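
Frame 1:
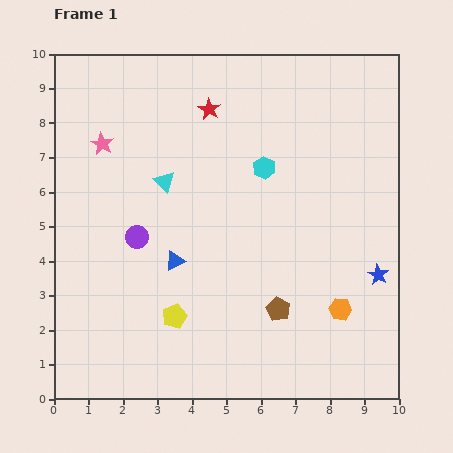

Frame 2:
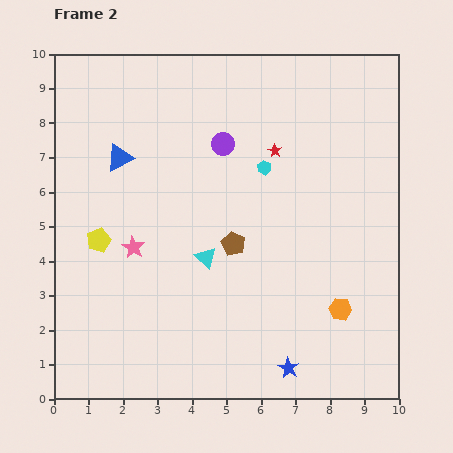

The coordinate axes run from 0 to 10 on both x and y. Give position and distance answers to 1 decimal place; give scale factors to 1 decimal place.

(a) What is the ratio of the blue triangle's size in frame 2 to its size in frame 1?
1.4×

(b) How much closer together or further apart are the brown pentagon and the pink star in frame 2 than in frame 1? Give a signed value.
-4.1

Distance in frame 1: 7.0. Distance in frame 2: 2.9.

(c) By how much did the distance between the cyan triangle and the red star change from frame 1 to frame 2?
+1.2

Distance in frame 1: 2.5. Distance in frame 2: 3.7.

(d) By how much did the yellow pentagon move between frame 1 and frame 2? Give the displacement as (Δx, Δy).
(-2.2, 2.2)

The yellow pentagon was at (3.5, 2.4) in frame 1 and (1.3, 4.6) in frame 2.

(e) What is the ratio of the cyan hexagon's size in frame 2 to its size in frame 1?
0.6×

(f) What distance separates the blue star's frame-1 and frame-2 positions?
3.7

The blue star moved from (9.4, 3.6) to (6.8, 0.9), a distance of √(2.6² + 2.7²) ≈ 3.7.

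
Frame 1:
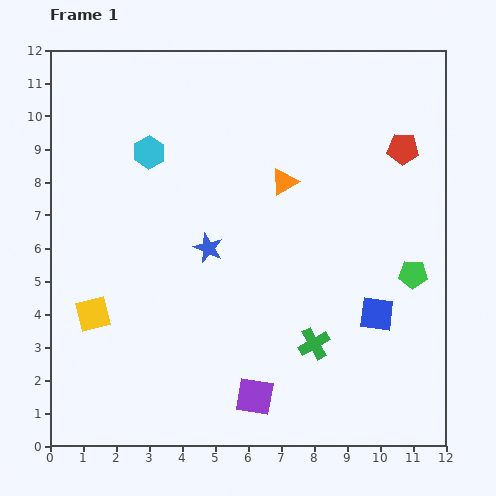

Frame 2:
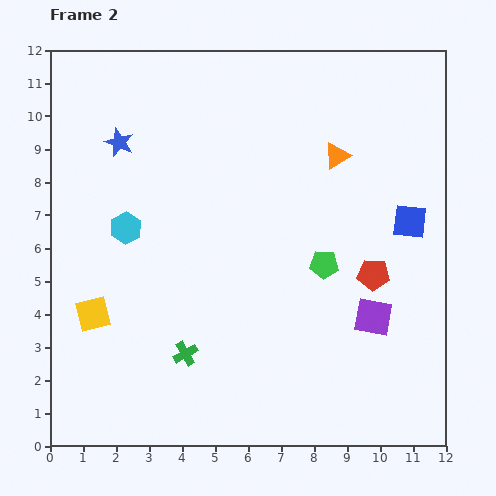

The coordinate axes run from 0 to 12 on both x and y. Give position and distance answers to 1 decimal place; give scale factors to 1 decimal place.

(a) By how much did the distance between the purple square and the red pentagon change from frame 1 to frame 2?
-7.4

Distance in frame 1: 8.7. Distance in frame 2: 1.3.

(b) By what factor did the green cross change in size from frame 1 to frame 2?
0.8×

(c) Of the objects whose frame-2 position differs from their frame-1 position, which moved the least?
the orange triangle

(moved 1.8)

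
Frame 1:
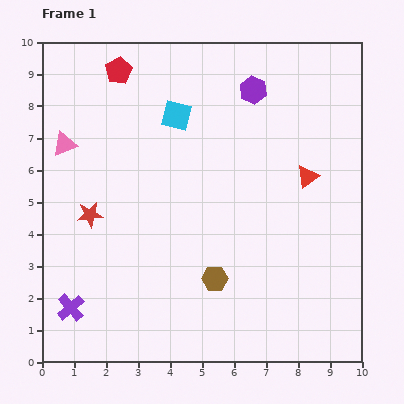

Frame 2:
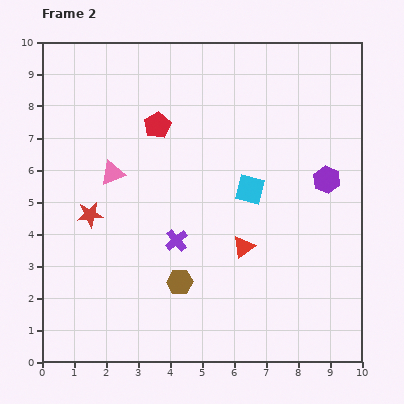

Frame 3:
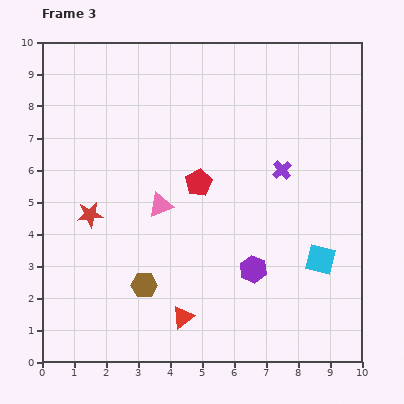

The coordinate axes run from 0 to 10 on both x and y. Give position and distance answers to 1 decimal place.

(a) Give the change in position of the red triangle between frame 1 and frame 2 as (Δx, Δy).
(-2.0, -2.2)

The red triangle was at (8.3, 5.8) in frame 1 and (6.3, 3.6) in frame 2.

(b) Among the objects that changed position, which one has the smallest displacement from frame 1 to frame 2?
the brown hexagon

(moved 1.1)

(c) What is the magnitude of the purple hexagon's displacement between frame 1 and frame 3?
5.6

The purple hexagon moved from (6.6, 8.5) to (6.6, 2.9), a distance of √(0.0² + 5.6²) ≈ 5.6.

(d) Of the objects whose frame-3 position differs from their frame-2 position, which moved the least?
the brown hexagon

(moved 1.1)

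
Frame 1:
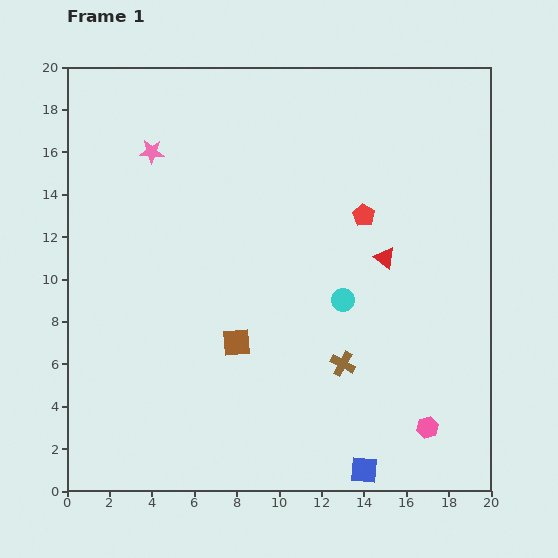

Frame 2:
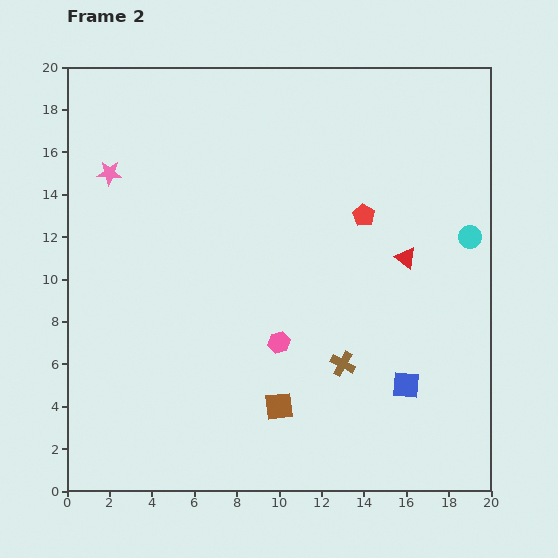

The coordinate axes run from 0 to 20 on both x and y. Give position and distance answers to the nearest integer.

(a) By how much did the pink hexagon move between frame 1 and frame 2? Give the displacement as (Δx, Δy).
(-7, 4)

The pink hexagon was at (17, 3) in frame 1 and (10, 7) in frame 2.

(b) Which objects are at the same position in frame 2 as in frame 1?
the brown cross, the red pentagon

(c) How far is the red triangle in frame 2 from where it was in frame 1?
1

The red triangle moved from (15, 11) to (16, 11), a distance of √(1² + 0²) ≈ 1.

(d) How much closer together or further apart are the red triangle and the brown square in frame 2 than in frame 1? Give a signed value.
+1

Distance in frame 1: 8. Distance in frame 2: 9.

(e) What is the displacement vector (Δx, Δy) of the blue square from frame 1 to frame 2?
(2, 4)

The blue square was at (14, 1) in frame 1 and (16, 5) in frame 2.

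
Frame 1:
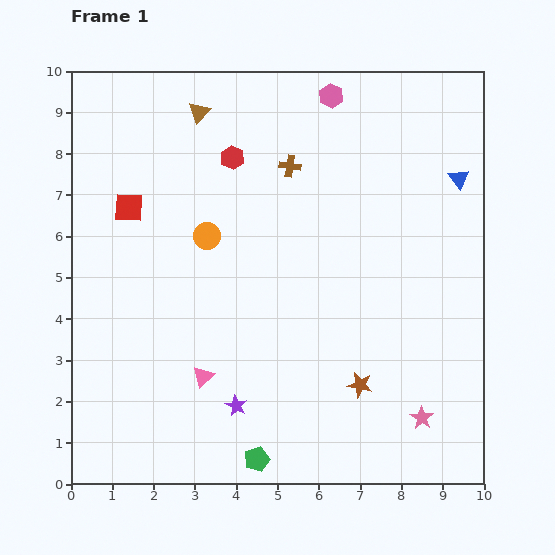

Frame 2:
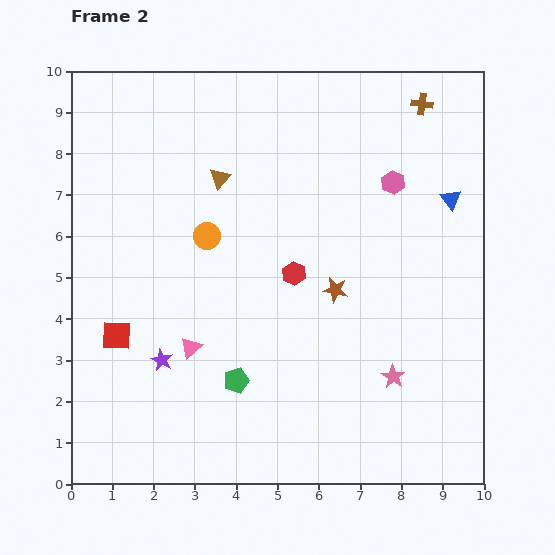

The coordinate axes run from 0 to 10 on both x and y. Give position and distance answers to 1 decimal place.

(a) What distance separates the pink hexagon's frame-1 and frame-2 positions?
2.6

The pink hexagon moved from (6.3, 9.4) to (7.8, 7.3), a distance of √(1.5² + 2.1²) ≈ 2.6.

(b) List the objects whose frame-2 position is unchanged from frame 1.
the orange circle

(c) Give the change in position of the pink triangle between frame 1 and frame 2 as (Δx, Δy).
(-0.3, 0.7)

The pink triangle was at (3.2, 2.6) in frame 1 and (2.9, 3.3) in frame 2.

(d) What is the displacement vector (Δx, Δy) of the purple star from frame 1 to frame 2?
(-1.8, 1.1)

The purple star was at (4.0, 1.9) in frame 1 and (2.2, 3.0) in frame 2.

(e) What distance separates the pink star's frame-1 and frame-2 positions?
1.2

The pink star moved from (8.5, 1.6) to (7.8, 2.6), a distance of √(0.7² + 1.0²) ≈ 1.2.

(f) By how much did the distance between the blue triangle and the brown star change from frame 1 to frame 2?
-1.9

Distance in frame 1: 5.5. Distance in frame 2: 3.6.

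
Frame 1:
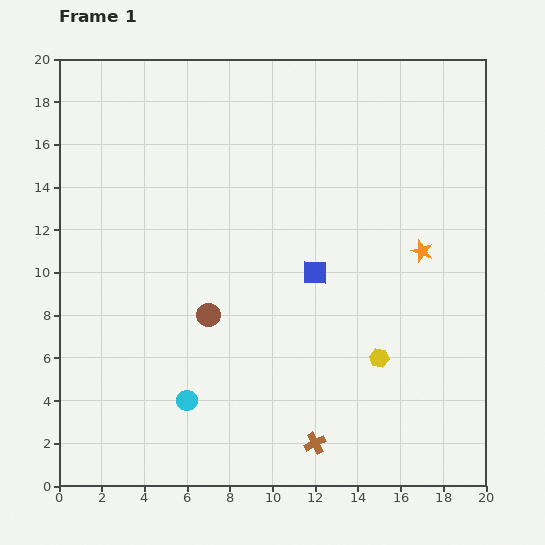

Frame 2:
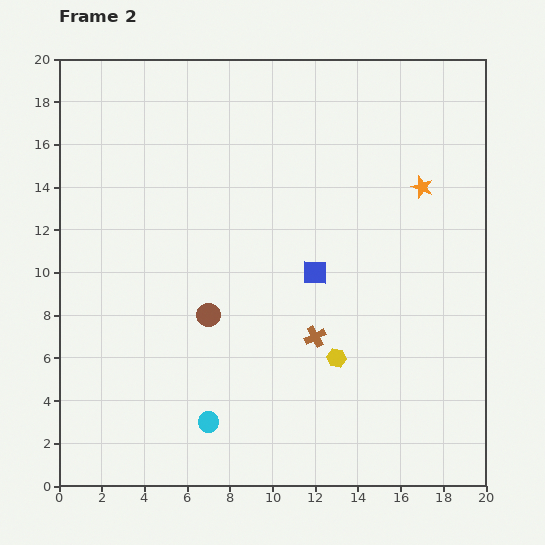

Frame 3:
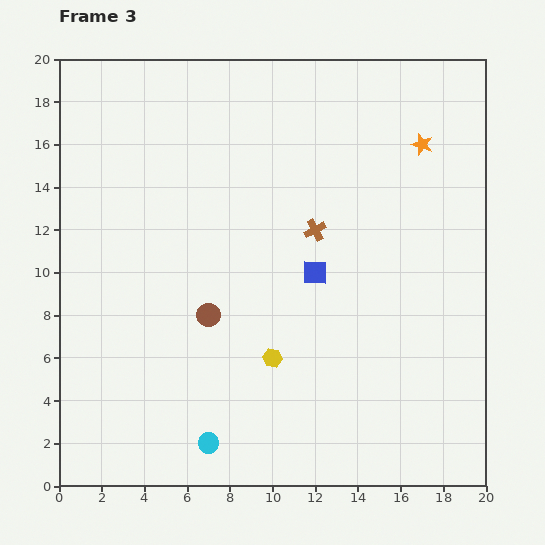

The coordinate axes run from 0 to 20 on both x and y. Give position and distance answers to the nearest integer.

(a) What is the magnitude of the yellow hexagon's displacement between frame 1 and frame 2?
2

The yellow hexagon moved from (15, 6) to (13, 6), a distance of √(2² + 0²) ≈ 2.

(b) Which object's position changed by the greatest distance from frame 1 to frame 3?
the brown cross

(moved 10; next 5)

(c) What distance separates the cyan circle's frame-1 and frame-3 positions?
2

The cyan circle moved from (6, 4) to (7, 2), a distance of √(1² + 2²) ≈ 2.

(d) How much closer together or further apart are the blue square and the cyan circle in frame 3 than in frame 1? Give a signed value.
+1

Distance in frame 1: 8. Distance in frame 3: 9.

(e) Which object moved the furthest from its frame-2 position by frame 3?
the brown cross

(moved 5; next 3)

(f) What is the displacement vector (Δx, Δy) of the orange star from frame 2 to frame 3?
(0, 2)

The orange star was at (17, 14) in frame 2 and (17, 16) in frame 3.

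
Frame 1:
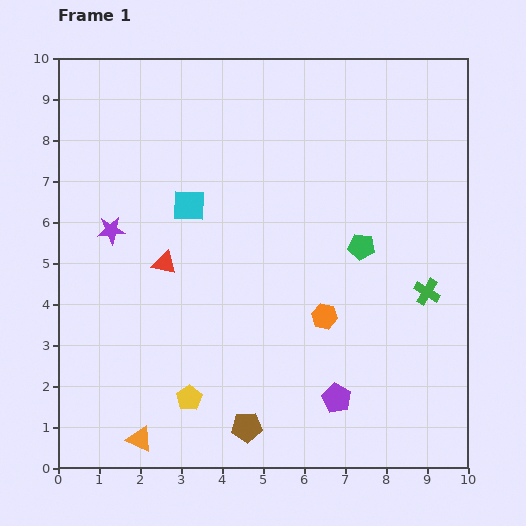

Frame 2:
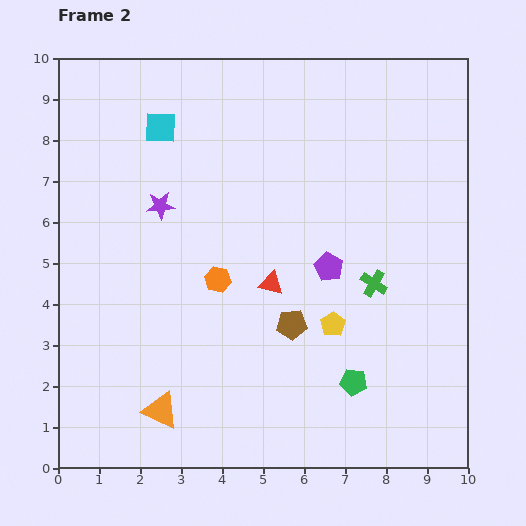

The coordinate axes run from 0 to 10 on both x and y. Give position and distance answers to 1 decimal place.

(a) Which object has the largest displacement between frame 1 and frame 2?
the yellow pentagon

(moved 3.9; next 3.3)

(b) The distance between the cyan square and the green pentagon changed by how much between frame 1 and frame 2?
+3.5

Distance in frame 1: 4.3. Distance in frame 2: 7.8.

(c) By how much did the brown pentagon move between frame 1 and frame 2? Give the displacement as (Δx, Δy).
(1.1, 2.5)

The brown pentagon was at (4.6, 1.0) in frame 1 and (5.7, 3.5) in frame 2.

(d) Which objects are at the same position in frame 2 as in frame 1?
none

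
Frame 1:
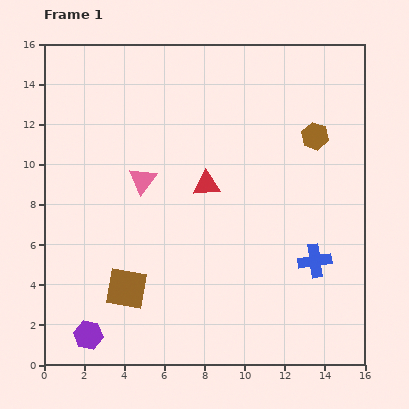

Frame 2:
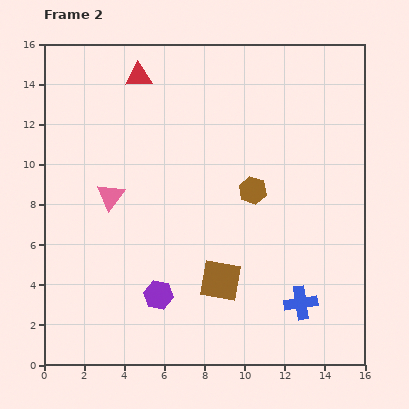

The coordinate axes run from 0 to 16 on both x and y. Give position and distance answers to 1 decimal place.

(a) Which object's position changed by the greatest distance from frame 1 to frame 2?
the red triangle

(moved 6.4; next 4.7)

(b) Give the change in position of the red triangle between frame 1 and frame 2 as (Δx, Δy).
(-3.4, 5.4)

The red triangle was at (8.1, 9.0) in frame 1 and (4.7, 14.4) in frame 2.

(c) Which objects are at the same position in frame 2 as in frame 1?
none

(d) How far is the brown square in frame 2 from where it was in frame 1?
4.7

The brown square moved from (4.1, 3.8) to (8.8, 4.2), a distance of √(4.7² + 0.4²) ≈ 4.7.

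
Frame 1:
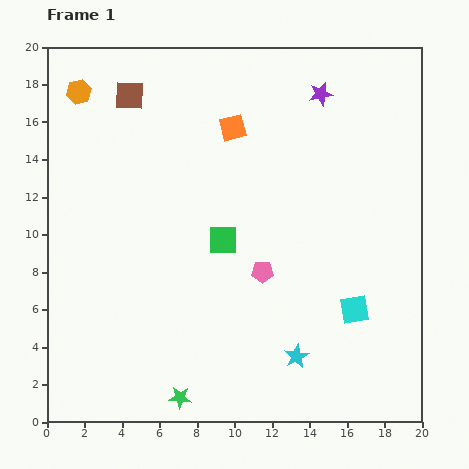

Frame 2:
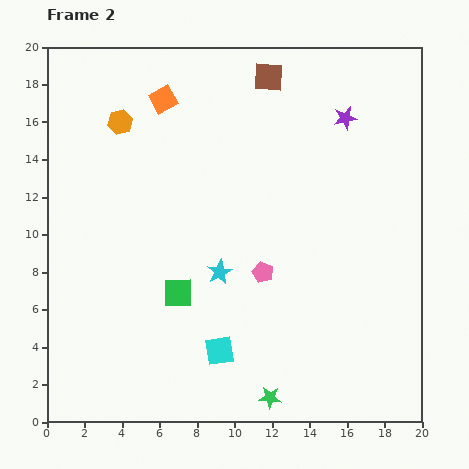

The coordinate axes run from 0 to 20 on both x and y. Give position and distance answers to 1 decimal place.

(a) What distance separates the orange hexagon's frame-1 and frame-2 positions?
2.7

The orange hexagon moved from (1.7, 17.6) to (3.9, 16.0), a distance of √(2.2² + 1.6²) ≈ 2.7.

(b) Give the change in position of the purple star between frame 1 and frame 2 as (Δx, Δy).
(1.3, -1.3)

The purple star was at (14.6, 17.5) in frame 1 and (15.9, 16.2) in frame 2.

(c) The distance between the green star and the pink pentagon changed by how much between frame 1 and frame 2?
-1.3

Distance in frame 1: 8.0. Distance in frame 2: 6.7.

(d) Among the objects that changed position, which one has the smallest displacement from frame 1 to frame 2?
the purple star

(moved 1.8)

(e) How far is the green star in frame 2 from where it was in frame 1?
4.8

The green star moved from (7.1, 1.3) to (11.9, 1.3), a distance of √(4.8² + 0.0²) ≈ 4.8.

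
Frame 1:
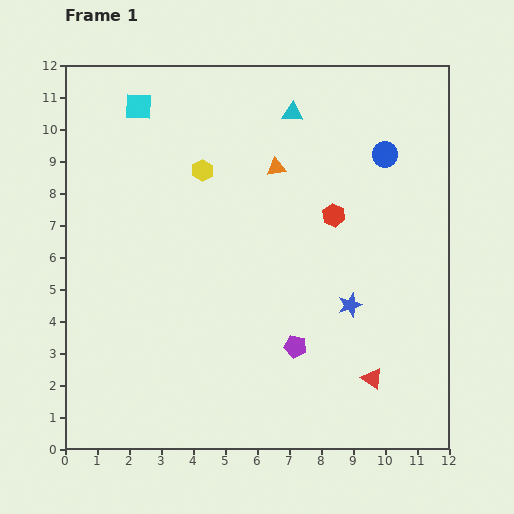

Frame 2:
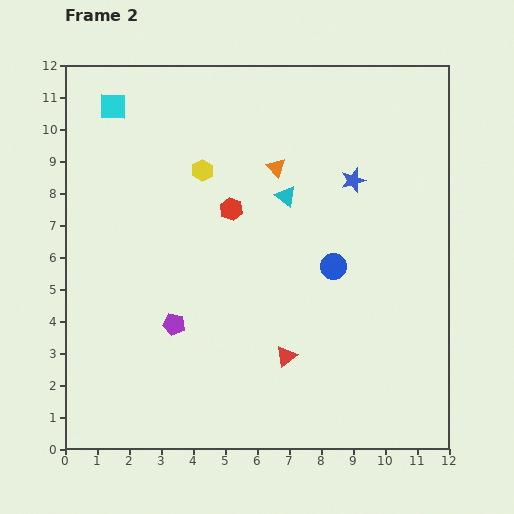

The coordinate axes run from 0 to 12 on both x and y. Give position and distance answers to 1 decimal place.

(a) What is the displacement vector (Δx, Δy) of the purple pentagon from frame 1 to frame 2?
(-3.8, 0.7)

The purple pentagon was at (7.2, 3.2) in frame 1 and (3.4, 3.9) in frame 2.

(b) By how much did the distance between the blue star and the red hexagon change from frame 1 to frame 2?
+1.1

Distance in frame 1: 2.8. Distance in frame 2: 3.9.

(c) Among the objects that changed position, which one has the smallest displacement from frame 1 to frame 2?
the cyan square

(moved 0.8)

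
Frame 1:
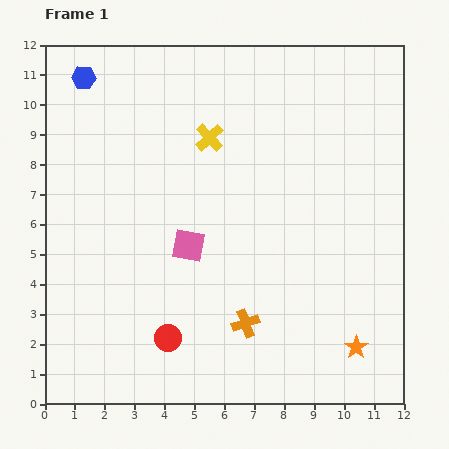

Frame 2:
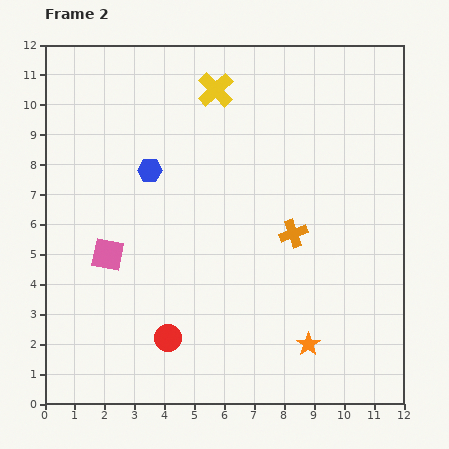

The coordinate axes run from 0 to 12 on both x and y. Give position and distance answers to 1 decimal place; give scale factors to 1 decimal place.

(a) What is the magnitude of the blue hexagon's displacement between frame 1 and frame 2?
3.8

The blue hexagon moved from (1.3, 10.9) to (3.5, 7.8), a distance of √(2.2² + 3.1²) ≈ 3.8.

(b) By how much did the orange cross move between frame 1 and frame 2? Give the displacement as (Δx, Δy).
(1.6, 3.0)

The orange cross was at (6.7, 2.7) in frame 1 and (8.3, 5.7) in frame 2.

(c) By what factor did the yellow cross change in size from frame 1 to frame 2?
1.3×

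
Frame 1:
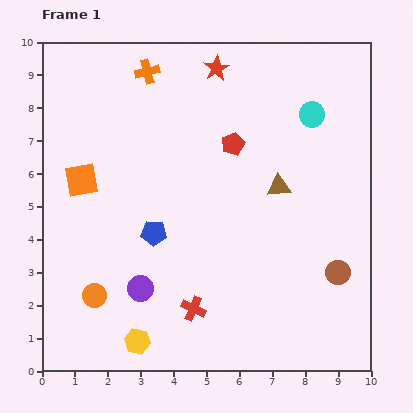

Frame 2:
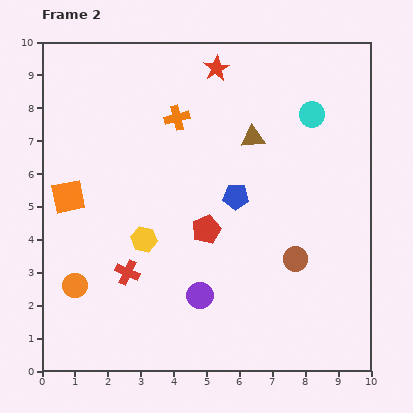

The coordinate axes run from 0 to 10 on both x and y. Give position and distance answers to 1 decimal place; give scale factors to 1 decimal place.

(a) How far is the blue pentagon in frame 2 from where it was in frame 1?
2.7

The blue pentagon moved from (3.4, 4.2) to (5.9, 5.3), a distance of √(2.5² + 1.1²) ≈ 2.7.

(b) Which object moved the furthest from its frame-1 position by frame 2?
the yellow hexagon

(moved 3.1; next 2.7)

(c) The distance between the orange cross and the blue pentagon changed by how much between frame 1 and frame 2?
-1.9

Distance in frame 1: 4.9. Distance in frame 2: 3.0.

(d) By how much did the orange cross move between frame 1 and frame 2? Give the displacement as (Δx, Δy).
(0.9, -1.4)

The orange cross was at (3.2, 9.1) in frame 1 and (4.1, 7.7) in frame 2.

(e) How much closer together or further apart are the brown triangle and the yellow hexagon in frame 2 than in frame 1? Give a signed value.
-1.9

Distance in frame 1: 6.4. Distance in frame 2: 4.5.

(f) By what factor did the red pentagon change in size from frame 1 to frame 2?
1.3×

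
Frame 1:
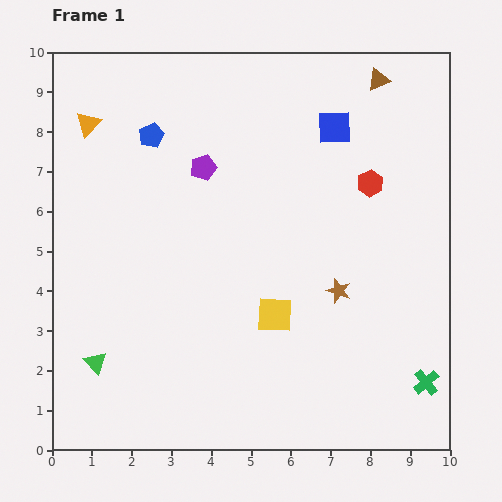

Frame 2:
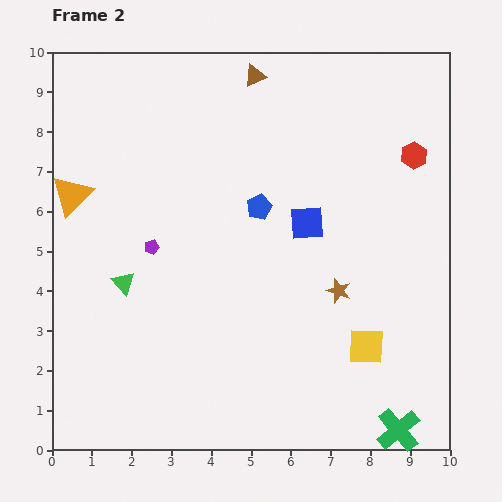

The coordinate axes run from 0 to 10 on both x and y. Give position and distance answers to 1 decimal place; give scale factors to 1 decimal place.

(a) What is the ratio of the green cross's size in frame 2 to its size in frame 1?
1.7×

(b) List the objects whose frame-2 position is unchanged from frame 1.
the brown star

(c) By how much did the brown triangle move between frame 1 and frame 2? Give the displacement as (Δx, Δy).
(-3.1, 0.1)

The brown triangle was at (8.2, 9.3) in frame 1 and (5.1, 9.4) in frame 2.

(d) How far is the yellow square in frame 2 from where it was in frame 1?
2.4

The yellow square moved from (5.6, 3.4) to (7.9, 2.6), a distance of √(2.3² + 0.8²) ≈ 2.4.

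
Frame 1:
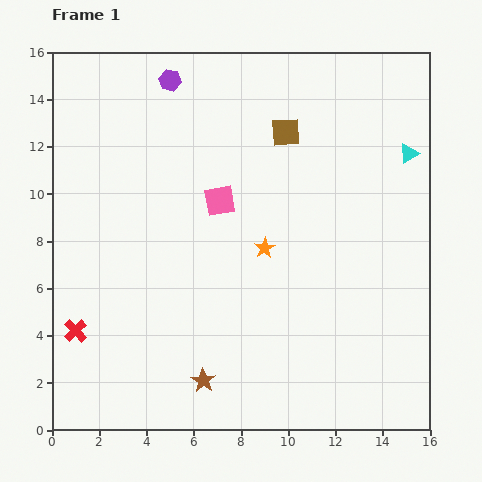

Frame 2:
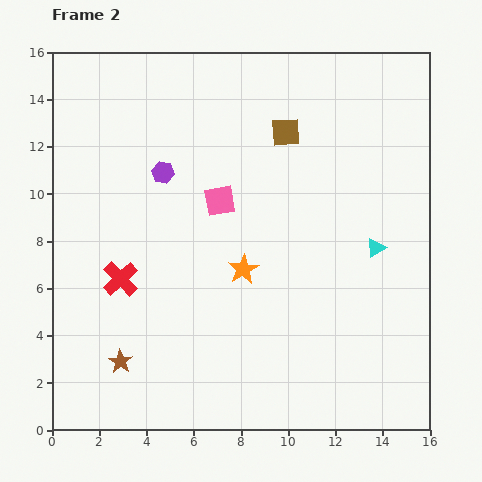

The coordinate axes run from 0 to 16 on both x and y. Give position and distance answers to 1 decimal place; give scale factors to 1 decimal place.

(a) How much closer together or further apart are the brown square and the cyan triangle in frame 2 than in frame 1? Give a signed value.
+0.9

Distance in frame 1: 5.3. Distance in frame 2: 6.2.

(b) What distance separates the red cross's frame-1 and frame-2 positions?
2.9

The red cross moved from (1.0, 4.2) to (2.9, 6.4), a distance of √(1.9² + 2.2²) ≈ 2.9.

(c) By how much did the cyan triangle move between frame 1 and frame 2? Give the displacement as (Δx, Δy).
(-1.4, -4.0)

The cyan triangle was at (15.1, 11.7) in frame 1 and (13.7, 7.7) in frame 2.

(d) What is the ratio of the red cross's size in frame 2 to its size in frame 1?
1.5×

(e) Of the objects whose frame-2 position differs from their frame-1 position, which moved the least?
the orange star

(moved 1.3)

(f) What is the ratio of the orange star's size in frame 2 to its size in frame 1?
1.4×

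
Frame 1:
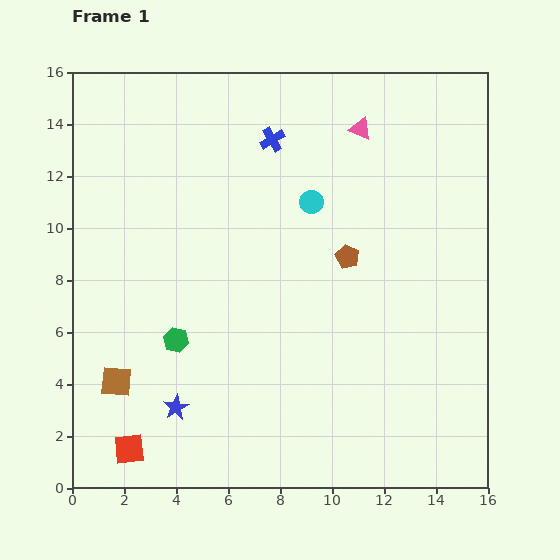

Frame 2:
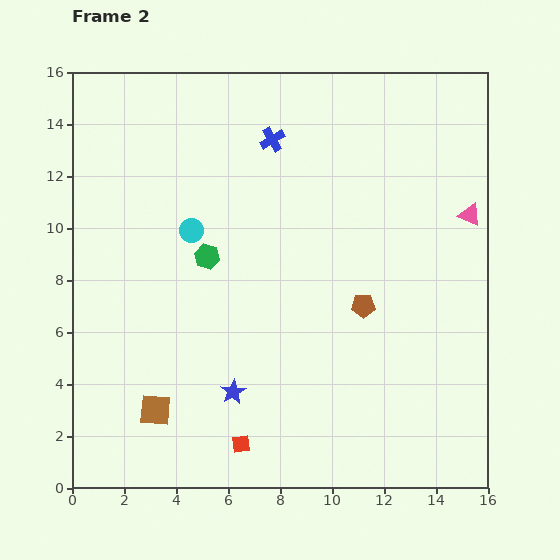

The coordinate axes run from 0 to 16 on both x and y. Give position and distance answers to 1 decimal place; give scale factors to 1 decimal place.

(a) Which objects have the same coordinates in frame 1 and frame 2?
the blue cross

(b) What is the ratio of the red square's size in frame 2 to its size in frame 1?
0.6×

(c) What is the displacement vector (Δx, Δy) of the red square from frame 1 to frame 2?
(4.3, 0.2)

The red square was at (2.2, 1.5) in frame 1 and (6.5, 1.7) in frame 2.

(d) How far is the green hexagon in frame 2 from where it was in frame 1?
3.4

The green hexagon moved from (4.0, 5.7) to (5.2, 8.9), a distance of √(1.2² + 3.2²) ≈ 3.4.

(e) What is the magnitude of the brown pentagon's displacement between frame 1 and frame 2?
2.0

The brown pentagon moved from (10.6, 8.9) to (11.2, 7.0), a distance of √(0.6² + 1.9²) ≈ 2.0.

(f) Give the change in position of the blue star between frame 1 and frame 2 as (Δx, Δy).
(2.2, 0.6)

The blue star was at (4.0, 3.1) in frame 1 and (6.2, 3.7) in frame 2.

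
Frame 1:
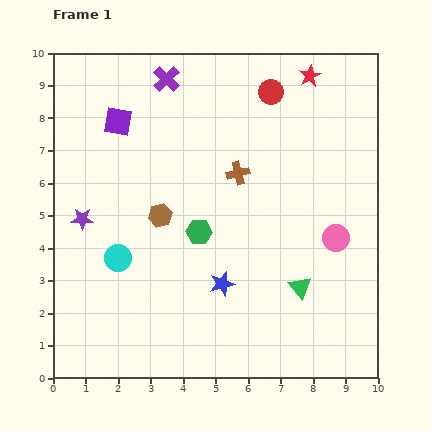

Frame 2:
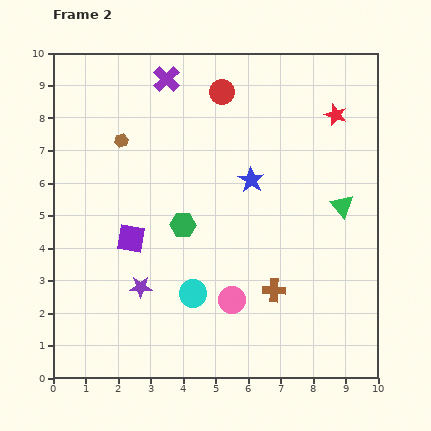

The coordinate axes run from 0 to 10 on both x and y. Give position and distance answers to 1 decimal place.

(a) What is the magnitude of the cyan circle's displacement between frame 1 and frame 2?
2.5

The cyan circle moved from (2.0, 3.7) to (4.3, 2.6), a distance of √(2.3² + 1.1²) ≈ 2.5.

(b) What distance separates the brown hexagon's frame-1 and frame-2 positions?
2.6

The brown hexagon moved from (3.3, 5.0) to (2.1, 7.3), a distance of √(1.2² + 2.3²) ≈ 2.6.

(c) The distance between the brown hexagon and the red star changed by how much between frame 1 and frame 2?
+0.3

Distance in frame 1: 6.3. Distance in frame 2: 6.6.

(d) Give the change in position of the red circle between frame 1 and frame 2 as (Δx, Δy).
(-1.5, 0.0)

The red circle was at (6.7, 8.8) in frame 1 and (5.2, 8.8) in frame 2.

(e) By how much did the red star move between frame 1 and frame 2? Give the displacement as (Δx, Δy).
(0.8, -1.2)

The red star was at (7.9, 9.3) in frame 1 and (8.7, 8.1) in frame 2.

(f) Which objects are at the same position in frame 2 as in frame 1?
the purple cross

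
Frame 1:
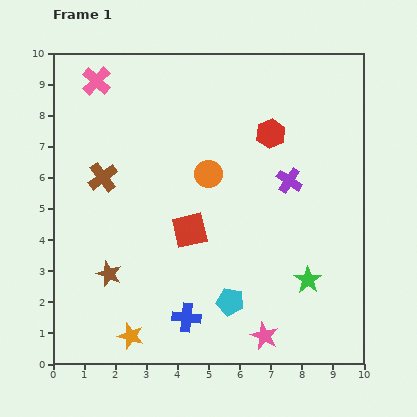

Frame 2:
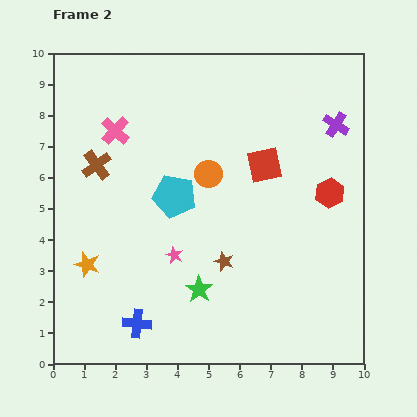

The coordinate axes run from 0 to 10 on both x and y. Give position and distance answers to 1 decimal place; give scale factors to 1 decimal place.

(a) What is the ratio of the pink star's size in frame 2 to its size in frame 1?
0.6×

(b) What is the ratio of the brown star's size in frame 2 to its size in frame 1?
0.7×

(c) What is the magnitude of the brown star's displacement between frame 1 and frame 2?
3.7

The brown star moved from (1.8, 2.9) to (5.5, 3.3), a distance of √(3.7² + 0.4²) ≈ 3.7.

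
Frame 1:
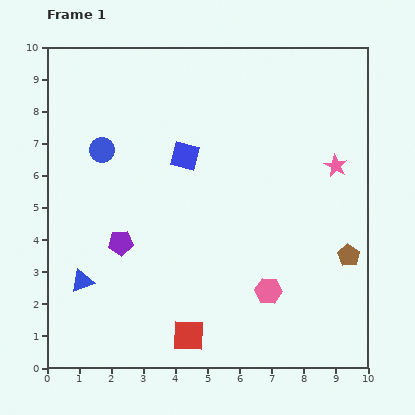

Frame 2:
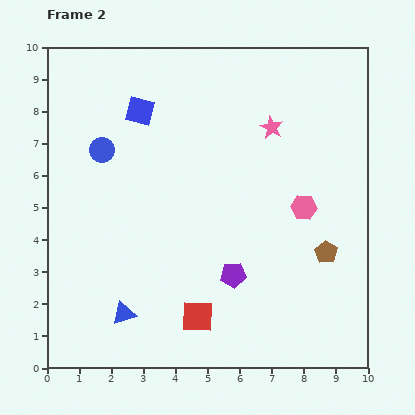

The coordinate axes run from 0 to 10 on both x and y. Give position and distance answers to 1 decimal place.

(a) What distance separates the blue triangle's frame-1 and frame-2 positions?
1.6

The blue triangle moved from (1.1, 2.7) to (2.4, 1.7), a distance of √(1.3² + 1.0²) ≈ 1.6.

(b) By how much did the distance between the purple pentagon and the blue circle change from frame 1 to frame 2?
+2.7

Distance in frame 1: 3.0. Distance in frame 2: 5.7.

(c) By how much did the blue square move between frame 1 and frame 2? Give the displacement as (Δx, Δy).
(-1.4, 1.4)

The blue square was at (4.3, 6.6) in frame 1 and (2.9, 8.0) in frame 2.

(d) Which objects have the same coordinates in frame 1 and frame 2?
the blue circle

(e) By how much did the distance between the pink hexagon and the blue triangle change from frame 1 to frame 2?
+0.7

Distance in frame 1: 5.8. Distance in frame 2: 6.5.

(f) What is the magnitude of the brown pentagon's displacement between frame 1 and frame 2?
0.7

The brown pentagon moved from (9.4, 3.5) to (8.7, 3.6), a distance of √(0.7² + 0.1²) ≈ 0.7.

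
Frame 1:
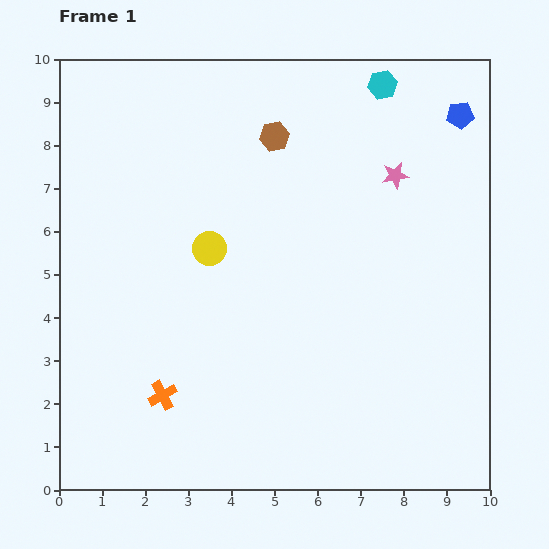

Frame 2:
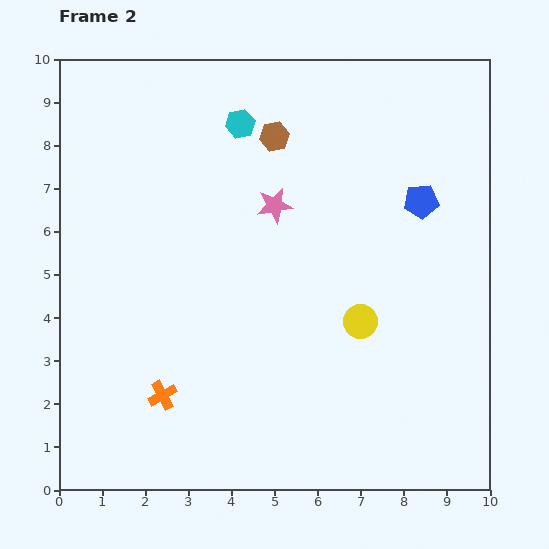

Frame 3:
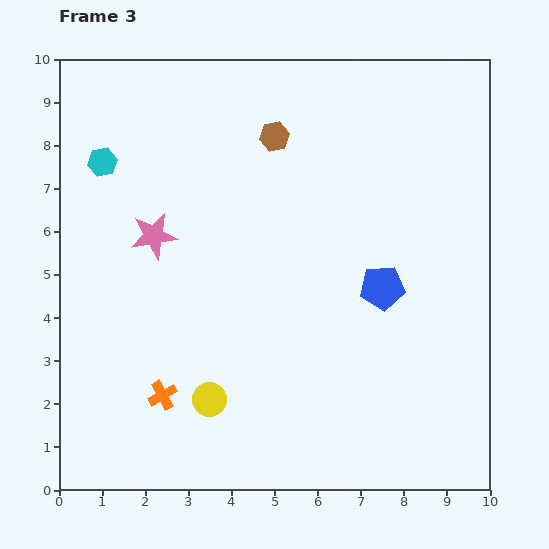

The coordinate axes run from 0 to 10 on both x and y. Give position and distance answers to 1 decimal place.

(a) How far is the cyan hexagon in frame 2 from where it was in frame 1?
3.4

The cyan hexagon moved from (7.5, 9.4) to (4.2, 8.5), a distance of √(3.3² + 0.9²) ≈ 3.4.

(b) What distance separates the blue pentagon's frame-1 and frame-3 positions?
4.4

The blue pentagon moved from (9.3, 8.7) to (7.5, 4.7), a distance of √(1.8² + 4.0²) ≈ 4.4.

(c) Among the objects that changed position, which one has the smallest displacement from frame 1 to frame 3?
the yellow circle

(moved 3.5)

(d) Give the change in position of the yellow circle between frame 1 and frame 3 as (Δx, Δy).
(0.0, -3.5)

The yellow circle was at (3.5, 5.6) in frame 1 and (3.5, 2.1) in frame 3.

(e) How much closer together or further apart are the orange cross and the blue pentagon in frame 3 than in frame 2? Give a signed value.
-1.8

Distance in frame 2: 7.5. Distance in frame 3: 5.7.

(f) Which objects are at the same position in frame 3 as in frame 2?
the brown hexagon, the orange cross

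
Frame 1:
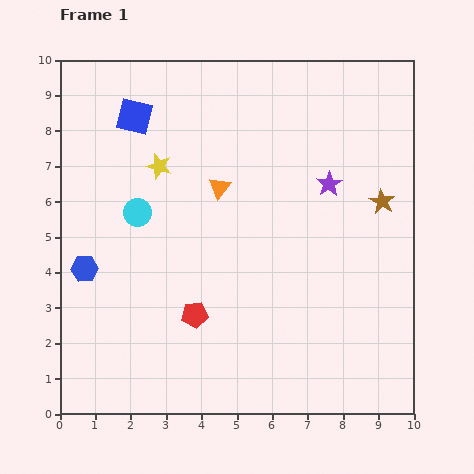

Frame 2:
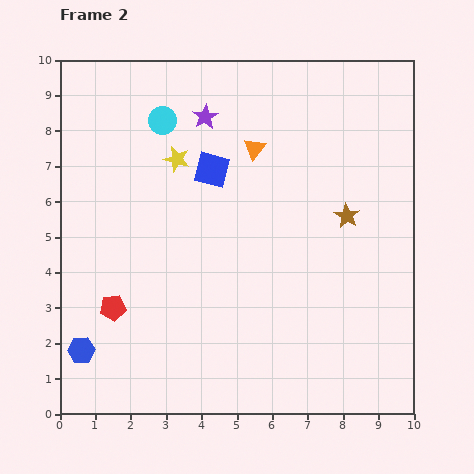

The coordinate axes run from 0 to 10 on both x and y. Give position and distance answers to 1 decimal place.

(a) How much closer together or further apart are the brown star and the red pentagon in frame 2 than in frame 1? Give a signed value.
+0.9

Distance in frame 1: 6.2. Distance in frame 2: 7.1.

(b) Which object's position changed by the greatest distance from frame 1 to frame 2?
the purple star

(moved 4.0; next 2.7)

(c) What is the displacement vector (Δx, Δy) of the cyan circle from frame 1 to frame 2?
(0.7, 2.6)

The cyan circle was at (2.2, 5.7) in frame 1 and (2.9, 8.3) in frame 2.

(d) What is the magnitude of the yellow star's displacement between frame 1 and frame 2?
0.5

The yellow star moved from (2.8, 7.0) to (3.3, 7.2), a distance of √(0.5² + 0.2²) ≈ 0.5.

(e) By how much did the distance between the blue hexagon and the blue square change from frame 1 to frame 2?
+1.8

Distance in frame 1: 4.5. Distance in frame 2: 6.3.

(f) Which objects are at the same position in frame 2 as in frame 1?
none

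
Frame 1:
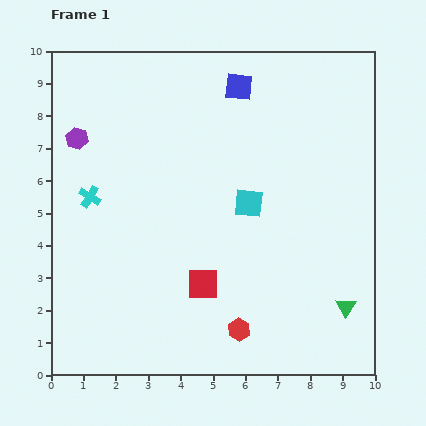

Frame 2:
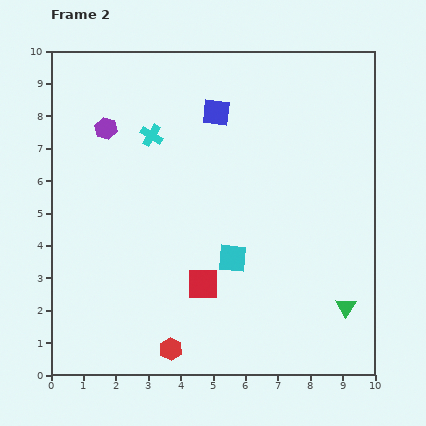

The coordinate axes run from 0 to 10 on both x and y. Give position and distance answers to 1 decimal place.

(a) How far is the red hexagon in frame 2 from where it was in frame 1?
2.2

The red hexagon moved from (5.8, 1.4) to (3.7, 0.8), a distance of √(2.1² + 0.6²) ≈ 2.2.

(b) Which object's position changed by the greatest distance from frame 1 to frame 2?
the cyan cross

(moved 2.7; next 2.2)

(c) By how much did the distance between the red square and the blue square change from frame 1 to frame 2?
-0.9

Distance in frame 1: 6.2. Distance in frame 2: 5.3.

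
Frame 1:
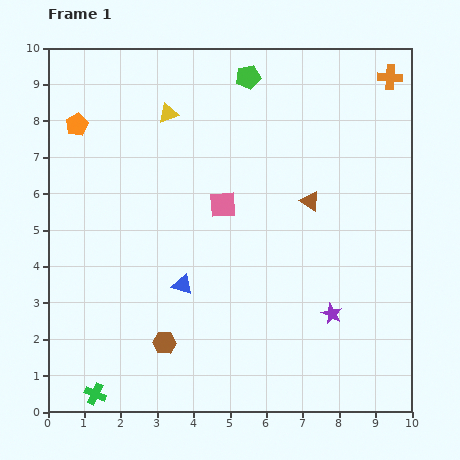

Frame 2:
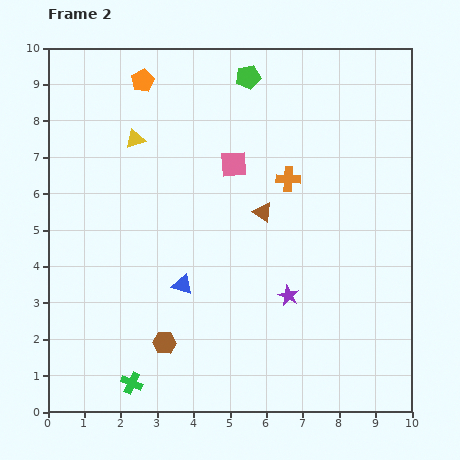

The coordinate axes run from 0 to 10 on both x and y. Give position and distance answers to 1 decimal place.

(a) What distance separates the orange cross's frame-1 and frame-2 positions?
4.0

The orange cross moved from (9.4, 9.2) to (6.6, 6.4), a distance of √(2.8² + 2.8²) ≈ 4.0.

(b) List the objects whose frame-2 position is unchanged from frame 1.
the green pentagon, the brown hexagon, the blue triangle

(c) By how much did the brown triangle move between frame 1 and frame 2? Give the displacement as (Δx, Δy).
(-1.3, -0.3)

The brown triangle was at (7.2, 5.8) in frame 1 and (5.9, 5.5) in frame 2.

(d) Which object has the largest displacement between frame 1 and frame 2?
the orange cross

(moved 4.0; next 2.2)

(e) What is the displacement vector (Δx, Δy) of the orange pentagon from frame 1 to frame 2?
(1.8, 1.2)

The orange pentagon was at (0.8, 7.9) in frame 1 and (2.6, 9.1) in frame 2.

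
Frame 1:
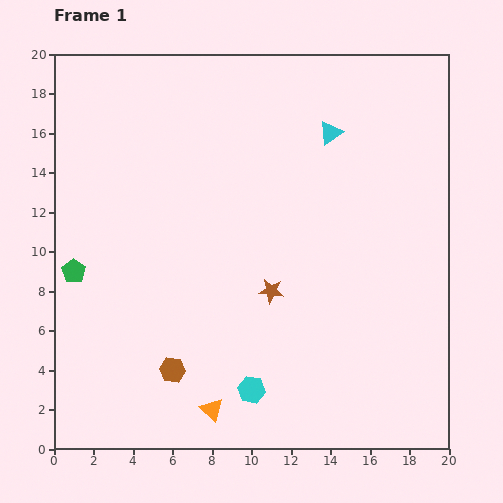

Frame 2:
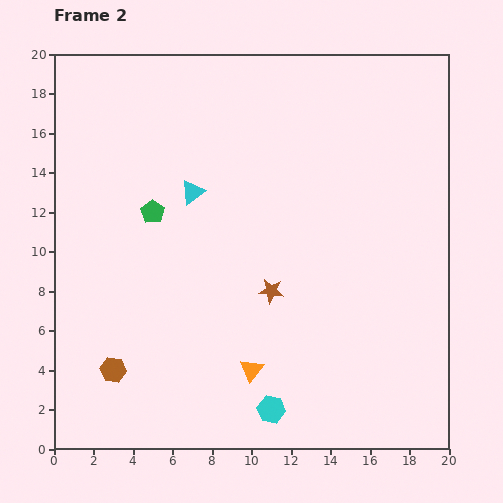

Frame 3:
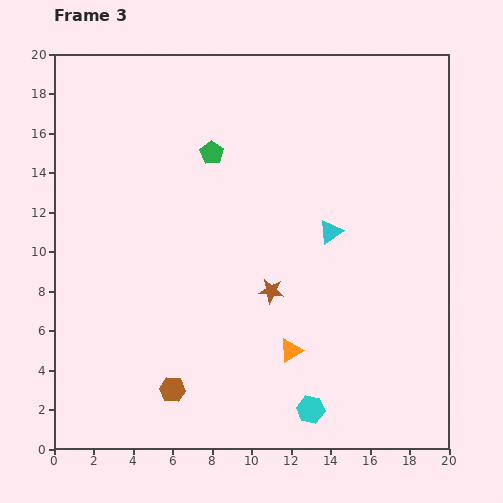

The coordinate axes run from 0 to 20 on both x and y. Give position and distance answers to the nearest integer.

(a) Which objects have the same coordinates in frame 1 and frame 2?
the brown star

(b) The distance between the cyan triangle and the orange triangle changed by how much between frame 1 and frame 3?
-9

Distance in frame 1: 15. Distance in frame 3: 6.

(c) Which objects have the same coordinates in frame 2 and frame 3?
the brown star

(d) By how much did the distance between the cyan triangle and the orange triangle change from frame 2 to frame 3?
-3

Distance in frame 2: 9. Distance in frame 3: 6.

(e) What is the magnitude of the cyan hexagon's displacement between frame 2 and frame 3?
2

The cyan hexagon moved from (11, 2) to (13, 2), a distance of √(2² + 0²) ≈ 2.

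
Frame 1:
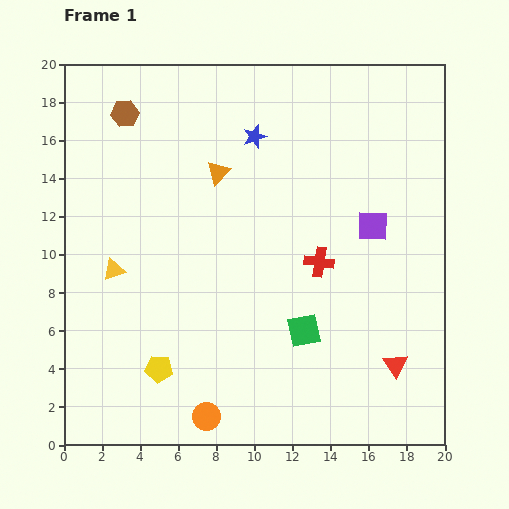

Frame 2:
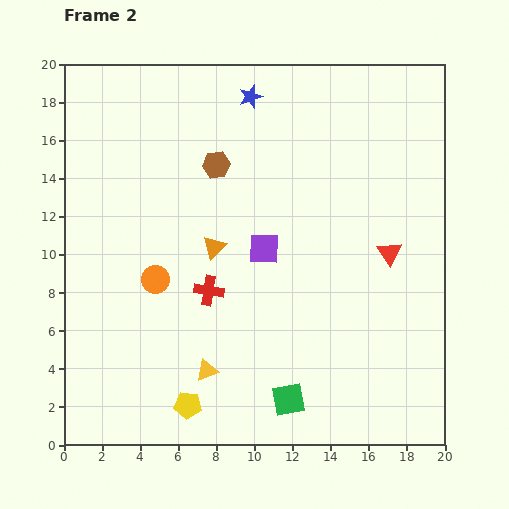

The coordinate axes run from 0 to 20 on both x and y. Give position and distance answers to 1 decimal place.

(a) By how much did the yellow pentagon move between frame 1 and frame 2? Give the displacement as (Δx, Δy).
(1.5, -1.9)

The yellow pentagon was at (5.0, 4.0) in frame 1 and (6.5, 2.1) in frame 2.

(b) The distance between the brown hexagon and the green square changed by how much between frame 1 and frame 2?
-1.9

Distance in frame 1: 14.8. Distance in frame 2: 12.9.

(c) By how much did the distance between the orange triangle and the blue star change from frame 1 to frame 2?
+5.4

Distance in frame 1: 2.7. Distance in frame 2: 8.1.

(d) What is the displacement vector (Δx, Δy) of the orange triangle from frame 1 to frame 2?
(-0.2, -3.9)

The orange triangle was at (8.1, 14.3) in frame 1 and (7.9, 10.4) in frame 2.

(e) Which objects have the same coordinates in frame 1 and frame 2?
none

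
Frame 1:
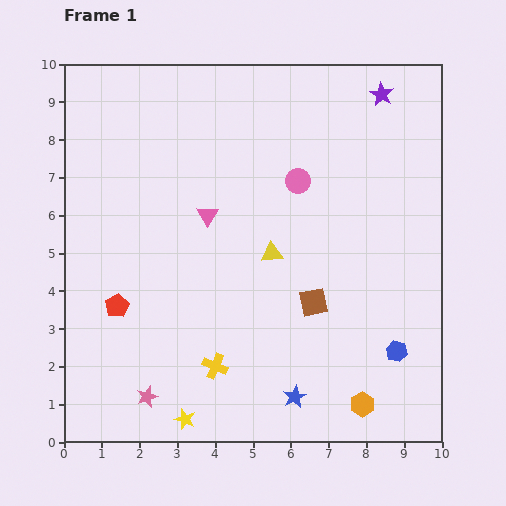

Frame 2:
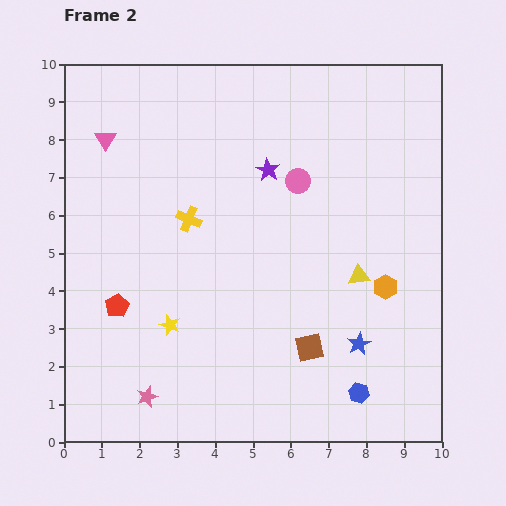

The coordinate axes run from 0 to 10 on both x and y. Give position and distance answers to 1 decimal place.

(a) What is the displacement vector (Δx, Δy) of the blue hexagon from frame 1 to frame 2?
(-1.0, -1.1)

The blue hexagon was at (8.8, 2.4) in frame 1 and (7.8, 1.3) in frame 2.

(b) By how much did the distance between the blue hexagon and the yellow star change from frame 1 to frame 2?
-0.6

Distance in frame 1: 5.9. Distance in frame 2: 5.3.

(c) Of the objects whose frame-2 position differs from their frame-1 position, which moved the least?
the brown square

(moved 1.2)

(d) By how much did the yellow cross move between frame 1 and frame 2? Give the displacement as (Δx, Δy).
(-0.7, 3.9)

The yellow cross was at (4.0, 2.0) in frame 1 and (3.3, 5.9) in frame 2.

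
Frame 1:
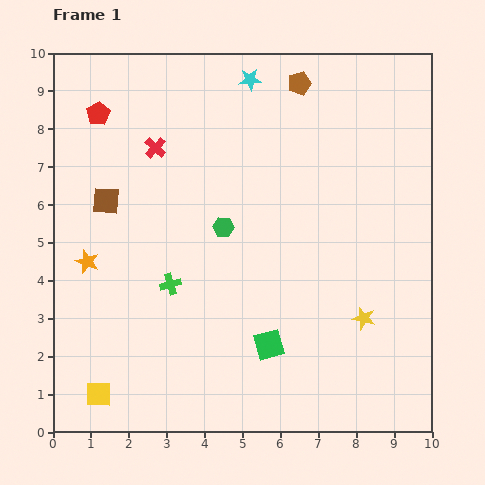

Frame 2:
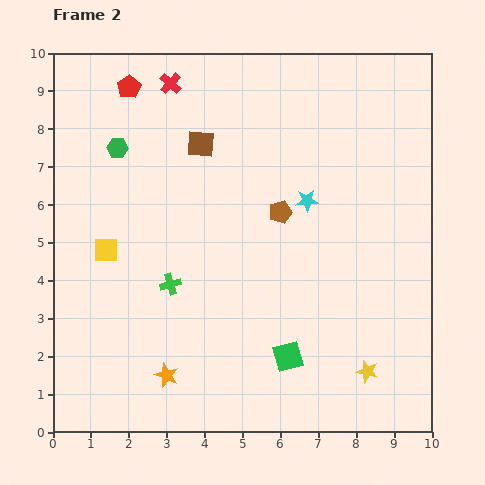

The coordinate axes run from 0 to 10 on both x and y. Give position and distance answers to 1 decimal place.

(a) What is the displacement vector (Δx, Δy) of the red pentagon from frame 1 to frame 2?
(0.8, 0.7)

The red pentagon was at (1.2, 8.4) in frame 1 and (2.0, 9.1) in frame 2.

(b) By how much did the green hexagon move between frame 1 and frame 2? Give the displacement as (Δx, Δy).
(-2.8, 2.1)

The green hexagon was at (4.5, 5.4) in frame 1 and (1.7, 7.5) in frame 2.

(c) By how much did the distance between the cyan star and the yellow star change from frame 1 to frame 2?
-2.2

Distance in frame 1: 7.0. Distance in frame 2: 4.8.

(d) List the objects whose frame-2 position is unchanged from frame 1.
the green cross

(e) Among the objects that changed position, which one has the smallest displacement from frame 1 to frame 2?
the green square

(moved 0.6)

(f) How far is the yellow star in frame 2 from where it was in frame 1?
1.4

The yellow star moved from (8.2, 3.0) to (8.3, 1.6), a distance of √(0.1² + 1.4²) ≈ 1.4.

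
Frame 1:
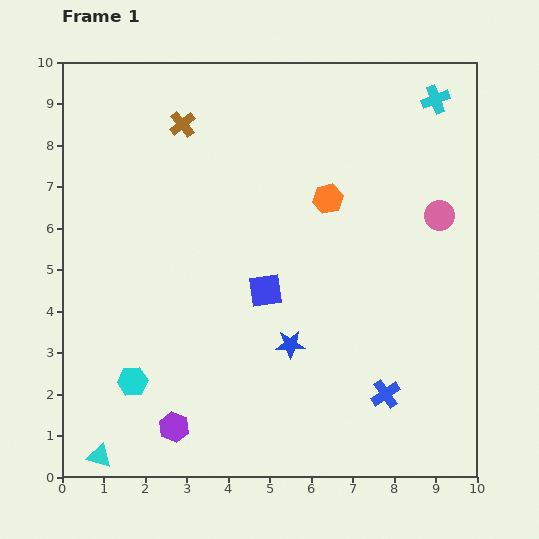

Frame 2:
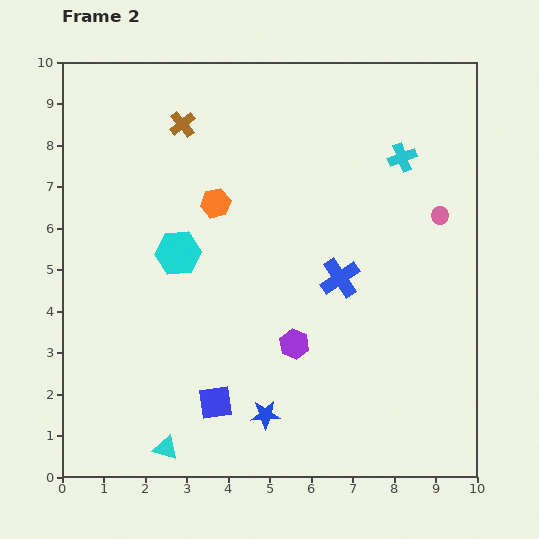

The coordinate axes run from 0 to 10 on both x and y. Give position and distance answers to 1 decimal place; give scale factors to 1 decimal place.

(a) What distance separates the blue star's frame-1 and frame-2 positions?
1.8

The blue star moved from (5.5, 3.2) to (4.9, 1.5), a distance of √(0.6² + 1.7²) ≈ 1.8.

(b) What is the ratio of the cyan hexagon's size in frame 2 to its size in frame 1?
1.5×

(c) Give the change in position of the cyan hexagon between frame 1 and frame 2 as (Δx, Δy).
(1.1, 3.1)

The cyan hexagon was at (1.7, 2.3) in frame 1 and (2.8, 5.4) in frame 2.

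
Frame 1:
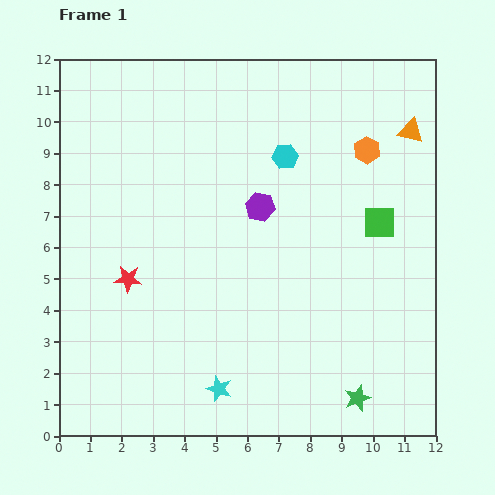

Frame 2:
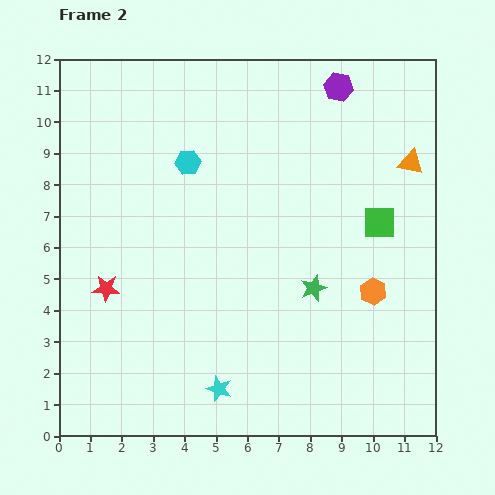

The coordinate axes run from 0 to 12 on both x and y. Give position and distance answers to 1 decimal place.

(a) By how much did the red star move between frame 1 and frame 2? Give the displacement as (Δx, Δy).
(-0.7, -0.3)

The red star was at (2.2, 5.0) in frame 1 and (1.5, 4.7) in frame 2.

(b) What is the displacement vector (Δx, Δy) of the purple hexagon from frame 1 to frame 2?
(2.5, 3.8)

The purple hexagon was at (6.4, 7.3) in frame 1 and (8.9, 11.1) in frame 2.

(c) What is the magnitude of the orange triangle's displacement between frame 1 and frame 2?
1.0

The orange triangle moved from (11.2, 9.7) to (11.2, 8.7), a distance of √(0.0² + 1.0²) ≈ 1.0.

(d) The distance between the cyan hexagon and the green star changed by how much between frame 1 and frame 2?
-2.3

Distance in frame 1: 8.0. Distance in frame 2: 5.7.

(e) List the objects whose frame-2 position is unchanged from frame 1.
the cyan star, the green square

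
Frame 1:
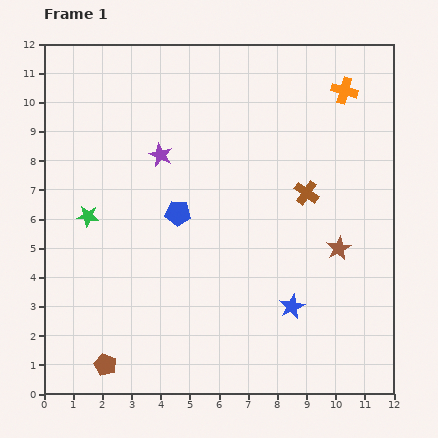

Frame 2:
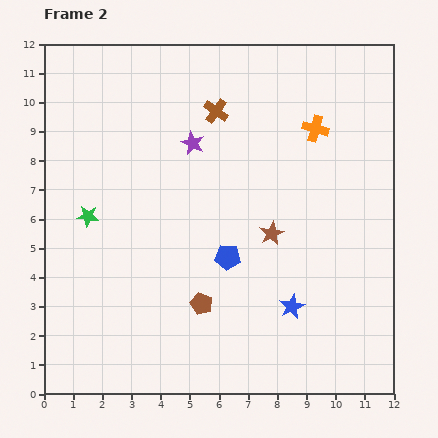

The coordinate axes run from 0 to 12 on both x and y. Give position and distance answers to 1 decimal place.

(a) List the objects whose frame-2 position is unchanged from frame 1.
the blue star, the green star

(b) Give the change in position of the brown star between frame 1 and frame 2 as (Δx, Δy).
(-2.3, 0.5)

The brown star was at (10.1, 5.0) in frame 1 and (7.8, 5.5) in frame 2.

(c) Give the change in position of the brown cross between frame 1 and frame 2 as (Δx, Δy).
(-3.1, 2.8)

The brown cross was at (9.0, 6.9) in frame 1 and (5.9, 9.7) in frame 2.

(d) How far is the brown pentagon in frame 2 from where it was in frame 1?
3.9

The brown pentagon moved from (2.1, 1.0) to (5.4, 3.1), a distance of √(3.3² + 2.1²) ≈ 3.9.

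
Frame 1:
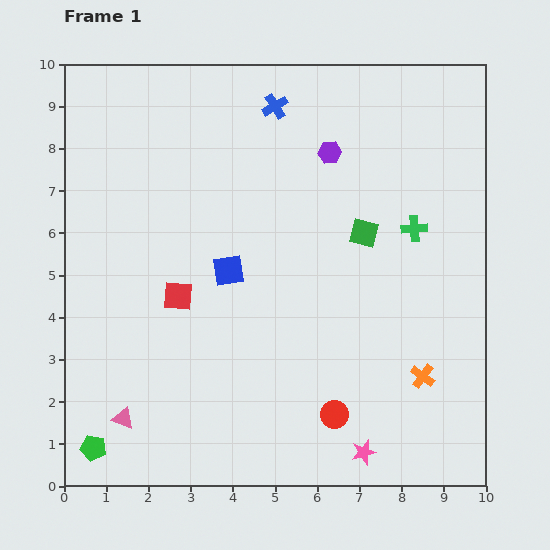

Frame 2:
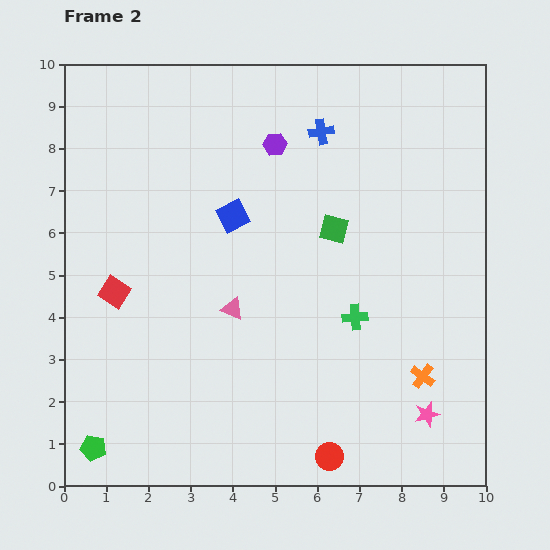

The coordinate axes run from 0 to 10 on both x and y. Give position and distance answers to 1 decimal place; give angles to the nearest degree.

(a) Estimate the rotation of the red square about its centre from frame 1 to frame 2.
29° clockwise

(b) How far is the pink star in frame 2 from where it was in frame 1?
1.7

The pink star moved from (7.1, 0.8) to (8.6, 1.7), a distance of √(1.5² + 0.9²) ≈ 1.7.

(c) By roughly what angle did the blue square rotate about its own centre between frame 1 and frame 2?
20° counter-clockwise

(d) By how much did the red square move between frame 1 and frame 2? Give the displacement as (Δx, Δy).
(-1.5, 0.1)

The red square was at (2.7, 4.5) in frame 1 and (1.2, 4.6) in frame 2.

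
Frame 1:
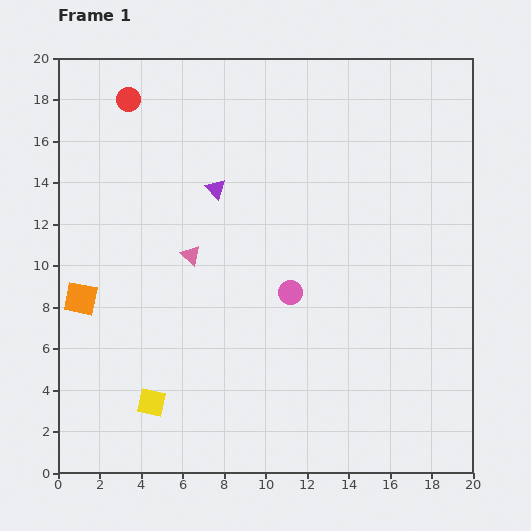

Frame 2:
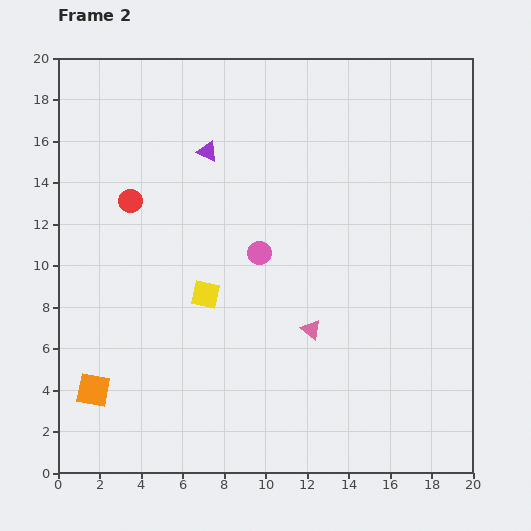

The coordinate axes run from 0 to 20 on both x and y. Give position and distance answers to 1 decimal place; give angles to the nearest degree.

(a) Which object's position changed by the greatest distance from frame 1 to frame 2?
the pink triangle

(moved 6.8; next 5.8)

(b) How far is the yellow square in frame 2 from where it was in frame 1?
5.8

The yellow square moved from (4.5, 3.4) to (7.1, 8.6), a distance of √(2.6² + 5.2²) ≈ 5.8.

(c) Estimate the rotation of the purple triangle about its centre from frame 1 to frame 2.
22° counter-clockwise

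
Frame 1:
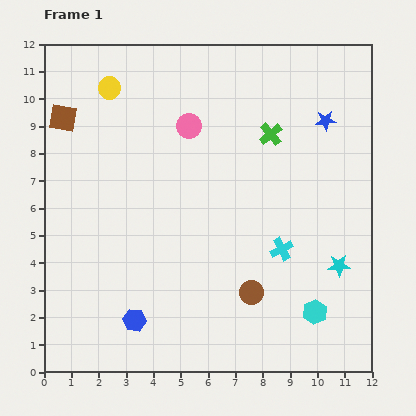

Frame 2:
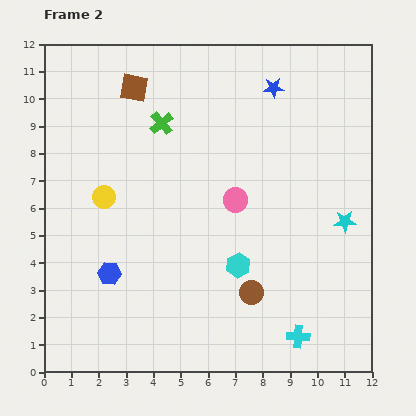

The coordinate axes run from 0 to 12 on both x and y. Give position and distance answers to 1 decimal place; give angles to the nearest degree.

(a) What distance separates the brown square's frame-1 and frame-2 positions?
2.8

The brown square moved from (0.7, 9.3) to (3.3, 10.4), a distance of √(2.6² + 1.1²) ≈ 2.8.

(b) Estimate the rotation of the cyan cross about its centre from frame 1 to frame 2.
31° clockwise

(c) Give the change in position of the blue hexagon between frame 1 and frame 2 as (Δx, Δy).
(-0.9, 1.7)

The blue hexagon was at (3.3, 1.9) in frame 1 and (2.4, 3.6) in frame 2.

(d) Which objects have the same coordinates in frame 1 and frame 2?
the brown circle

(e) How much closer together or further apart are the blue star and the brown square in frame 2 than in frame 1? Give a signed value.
-4.5

Distance in frame 1: 9.6. Distance in frame 2: 5.1.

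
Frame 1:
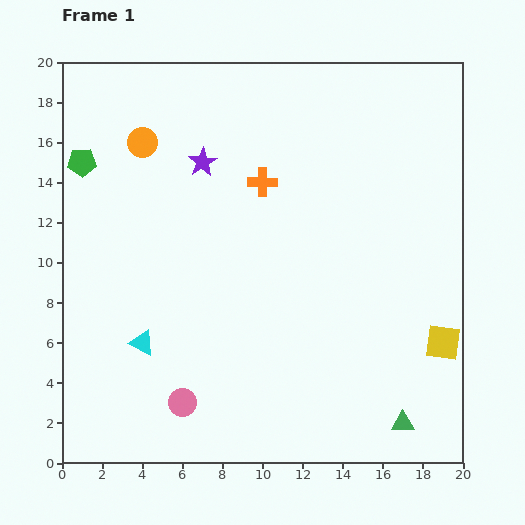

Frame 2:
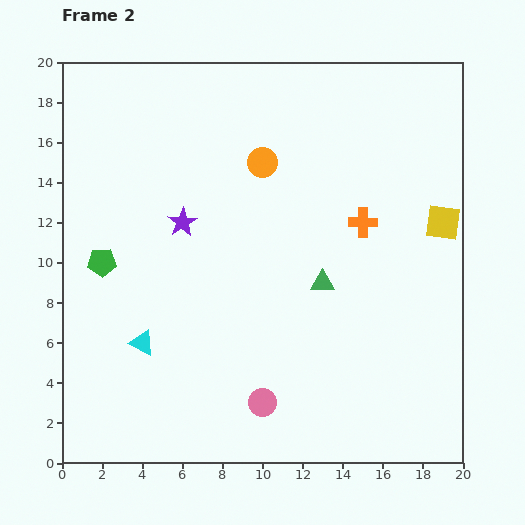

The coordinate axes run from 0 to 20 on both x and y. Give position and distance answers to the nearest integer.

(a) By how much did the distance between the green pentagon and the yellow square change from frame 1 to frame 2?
-3

Distance in frame 1: 20. Distance in frame 2: 17.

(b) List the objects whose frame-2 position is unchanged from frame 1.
the cyan triangle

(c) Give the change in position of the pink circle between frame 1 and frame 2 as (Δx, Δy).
(4, 0)

The pink circle was at (6, 3) in frame 1 and (10, 3) in frame 2.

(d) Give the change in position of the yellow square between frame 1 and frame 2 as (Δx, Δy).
(0, 6)

The yellow square was at (19, 6) in frame 1 and (19, 12) in frame 2.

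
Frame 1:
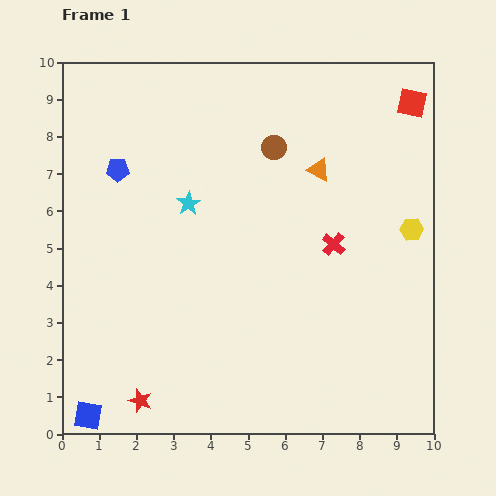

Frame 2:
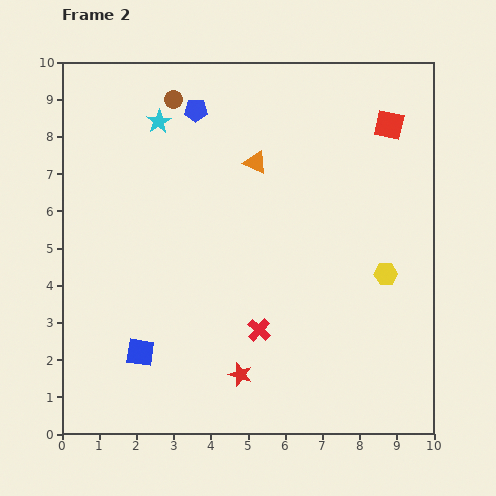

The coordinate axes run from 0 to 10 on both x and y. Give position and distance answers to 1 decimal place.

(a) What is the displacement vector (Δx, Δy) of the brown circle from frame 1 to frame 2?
(-2.7, 1.3)

The brown circle was at (5.7, 7.7) in frame 1 and (3.0, 9.0) in frame 2.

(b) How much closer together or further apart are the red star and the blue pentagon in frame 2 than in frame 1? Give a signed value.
+1.0

Distance in frame 1: 6.2. Distance in frame 2: 7.2.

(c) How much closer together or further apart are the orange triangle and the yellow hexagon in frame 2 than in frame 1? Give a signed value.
+1.6

Distance in frame 1: 3.0. Distance in frame 2: 4.6.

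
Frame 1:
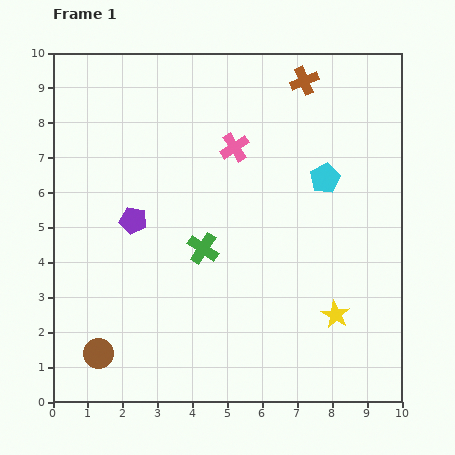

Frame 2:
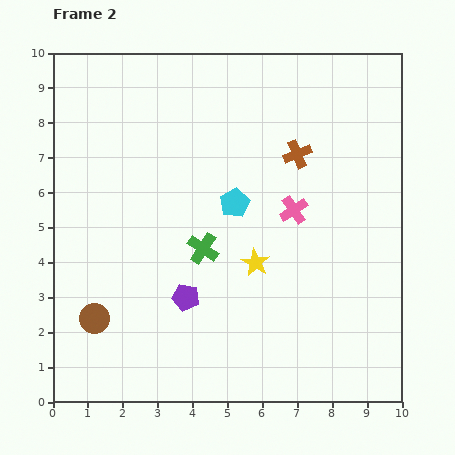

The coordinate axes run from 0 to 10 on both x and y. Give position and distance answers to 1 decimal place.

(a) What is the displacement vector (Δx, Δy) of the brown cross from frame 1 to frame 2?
(-0.2, -2.1)

The brown cross was at (7.2, 9.2) in frame 1 and (7.0, 7.1) in frame 2.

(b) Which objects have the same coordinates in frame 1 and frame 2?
the green cross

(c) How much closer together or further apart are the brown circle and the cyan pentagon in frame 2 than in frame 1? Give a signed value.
-3.0

Distance in frame 1: 8.2. Distance in frame 2: 5.2.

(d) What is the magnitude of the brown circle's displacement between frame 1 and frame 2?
1.0

The brown circle moved from (1.3, 1.4) to (1.2, 2.4), a distance of √(0.1² + 1.0²) ≈ 1.0.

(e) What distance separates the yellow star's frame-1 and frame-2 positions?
2.7

The yellow star moved from (8.1, 2.5) to (5.8, 4.0), a distance of √(2.3² + 1.5²) ≈ 2.7.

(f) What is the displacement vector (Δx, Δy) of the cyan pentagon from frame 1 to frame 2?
(-2.6, -0.7)

The cyan pentagon was at (7.8, 6.4) in frame 1 and (5.2, 5.7) in frame 2.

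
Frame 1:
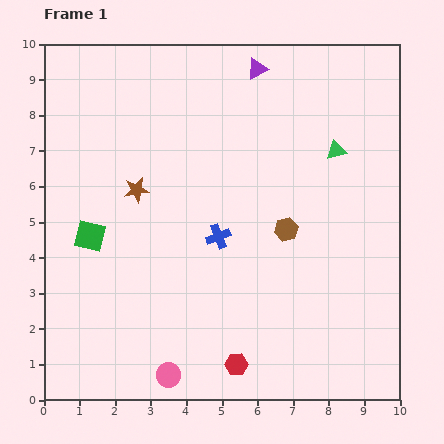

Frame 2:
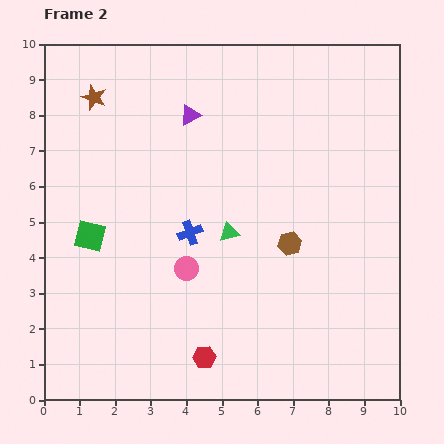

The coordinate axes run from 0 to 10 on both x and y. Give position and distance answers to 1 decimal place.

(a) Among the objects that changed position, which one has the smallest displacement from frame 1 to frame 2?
the brown hexagon

(moved 0.4)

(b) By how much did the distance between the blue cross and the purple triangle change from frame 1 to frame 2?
-1.5

Distance in frame 1: 4.8. Distance in frame 2: 3.3.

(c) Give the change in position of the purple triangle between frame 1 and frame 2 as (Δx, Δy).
(-1.9, -1.3)

The purple triangle was at (6.0, 9.3) in frame 1 and (4.1, 8.0) in frame 2.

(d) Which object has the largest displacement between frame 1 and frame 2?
the green triangle

(moved 3.8; next 3.0)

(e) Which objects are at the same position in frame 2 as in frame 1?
the green square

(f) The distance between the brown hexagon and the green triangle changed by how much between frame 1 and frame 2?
-0.9

Distance in frame 1: 2.6. Distance in frame 2: 1.7.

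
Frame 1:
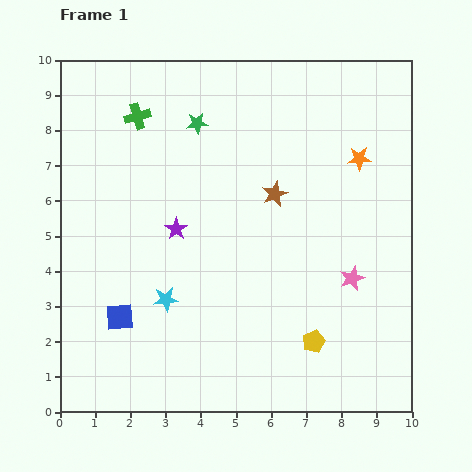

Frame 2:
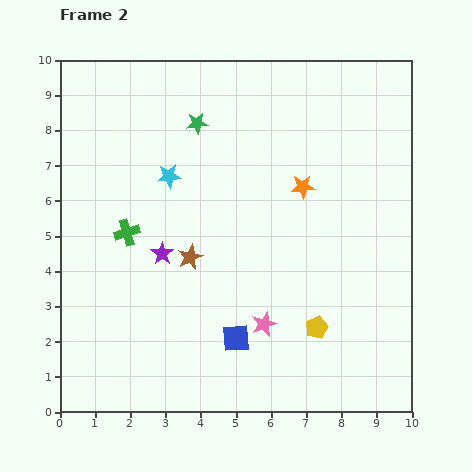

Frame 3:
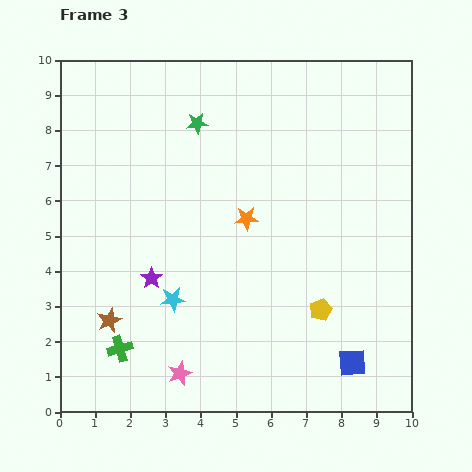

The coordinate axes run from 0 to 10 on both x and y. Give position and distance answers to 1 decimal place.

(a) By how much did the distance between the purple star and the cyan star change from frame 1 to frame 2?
+0.2

Distance in frame 1: 2.0. Distance in frame 2: 2.2.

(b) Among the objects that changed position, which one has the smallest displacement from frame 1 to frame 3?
the cyan star

(moved 0.2)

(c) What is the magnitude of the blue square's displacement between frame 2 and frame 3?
3.4

The blue square moved from (5.0, 2.1) to (8.3, 1.4), a distance of √(3.3² + 0.7²) ≈ 3.4.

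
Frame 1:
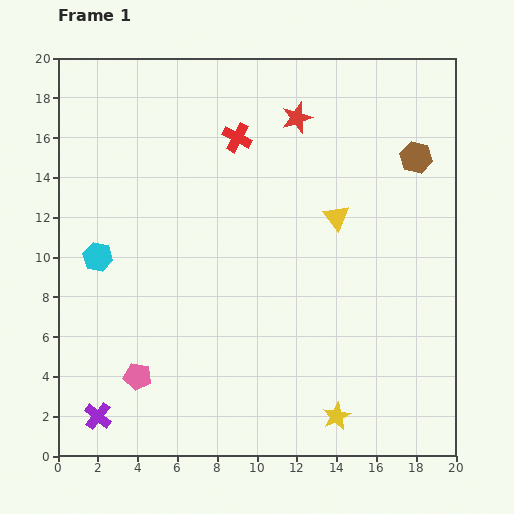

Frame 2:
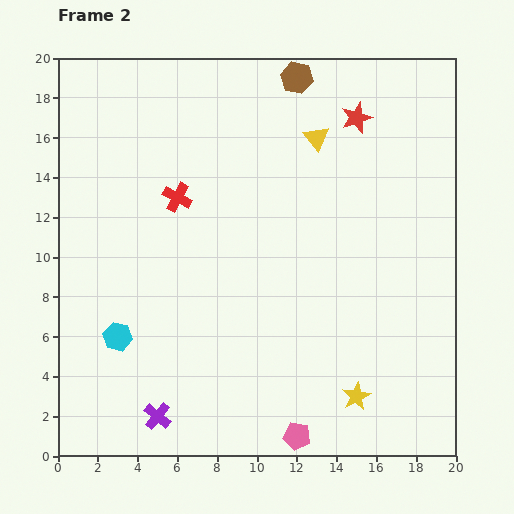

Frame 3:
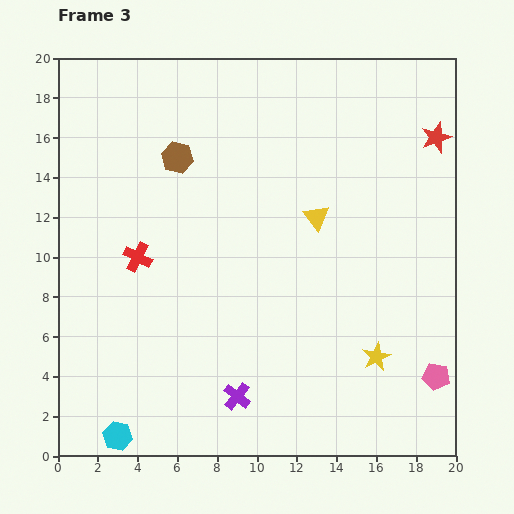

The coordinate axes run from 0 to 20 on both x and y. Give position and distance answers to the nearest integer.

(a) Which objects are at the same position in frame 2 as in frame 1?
none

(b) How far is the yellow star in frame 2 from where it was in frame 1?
1

The yellow star moved from (14, 2) to (15, 3), a distance of √(1² + 1²) ≈ 1.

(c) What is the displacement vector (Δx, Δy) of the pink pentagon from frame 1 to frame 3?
(15, 0)

The pink pentagon was at (4, 4) in frame 1 and (19, 4) in frame 3.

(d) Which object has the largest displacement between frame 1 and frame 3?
the pink pentagon

(moved 15; next 12)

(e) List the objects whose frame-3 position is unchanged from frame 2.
none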